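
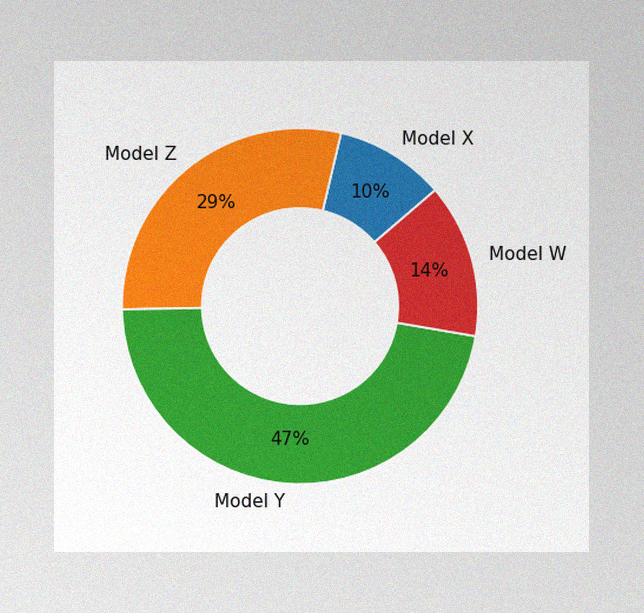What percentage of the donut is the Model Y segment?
47%

The image has some photo noise and uneven lighting. The Model Y segment takes up 47% of the ring.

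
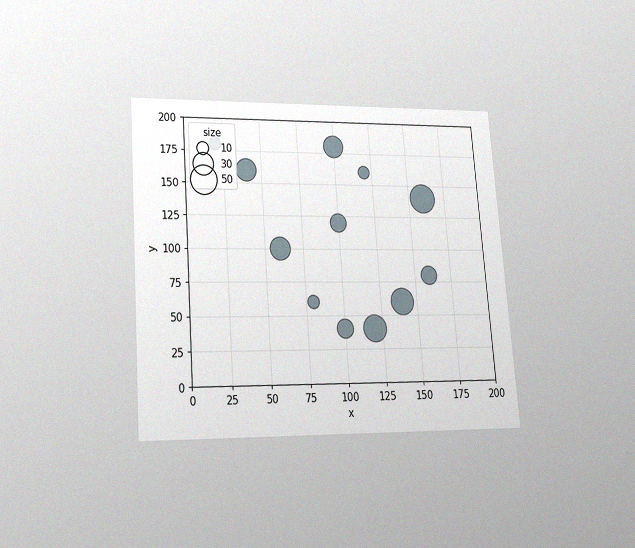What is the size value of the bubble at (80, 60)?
10

The chart is tilted about 4° counter-clockwise and viewed slightly from below, with some photo noise. Matching the bubble at (80, 60) against the size legend gives 10.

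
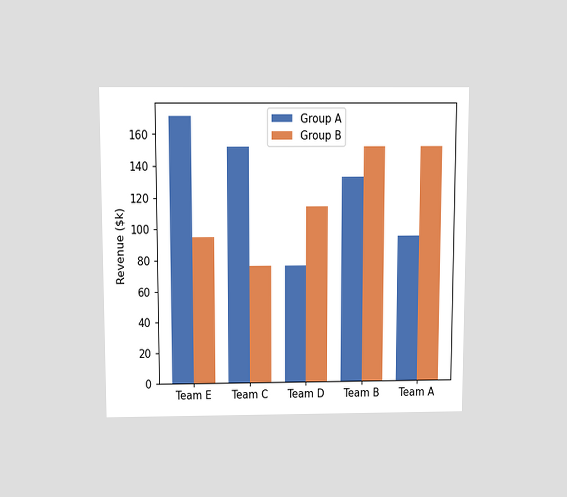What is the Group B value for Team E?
The chart is viewed slightly from above. The Group B bar at Team E reaches $95k on the y-axis.

$95k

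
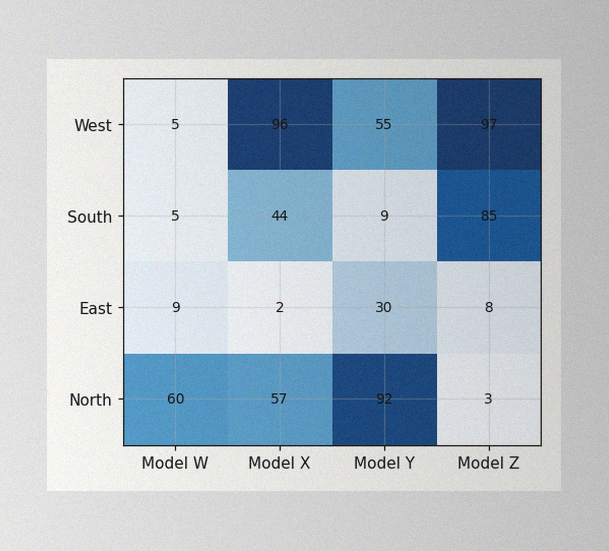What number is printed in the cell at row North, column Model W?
The image has some photo noise and uneven lighting. The (North, Model W) cell reads 60.

60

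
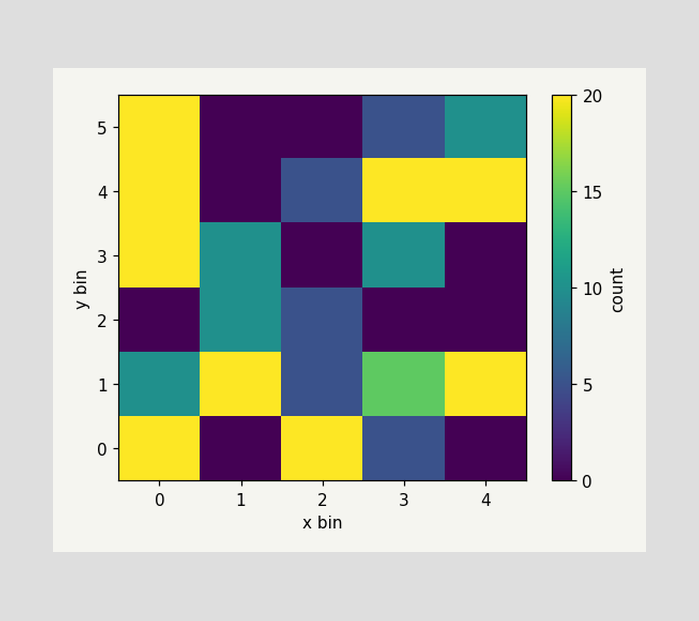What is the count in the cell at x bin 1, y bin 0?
Matching the cell (1, 0) against the colorbar gives 0.

0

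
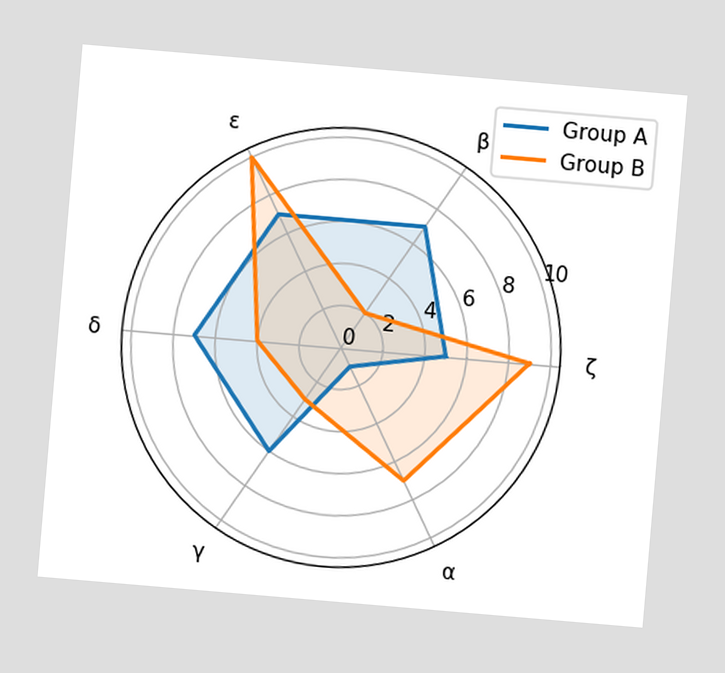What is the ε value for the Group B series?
The chart is tilted about 5° clockwise. On the ε axis, Group B reaches 10.

10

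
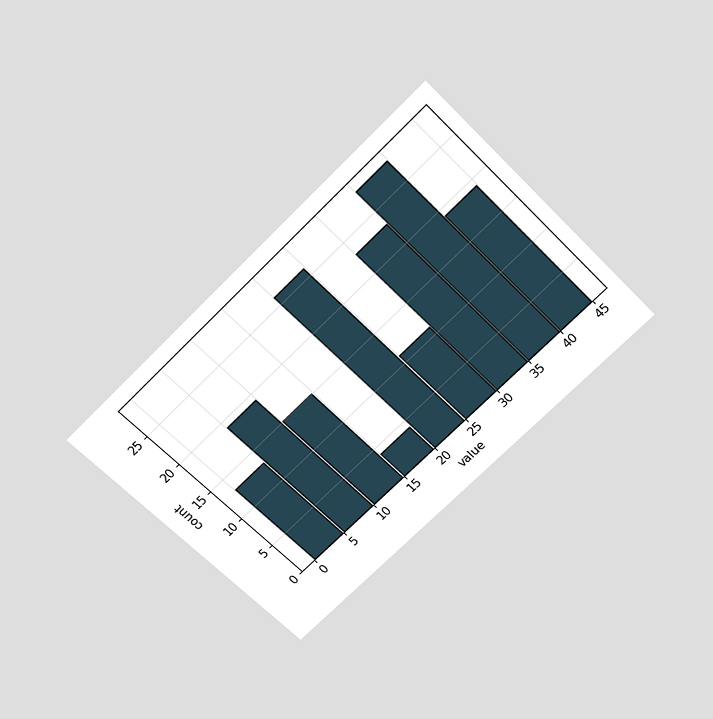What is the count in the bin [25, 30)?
11

The chart is tilted about 45° counter-clockwise and viewed slightly from above. The [25, 30) bin has height 11.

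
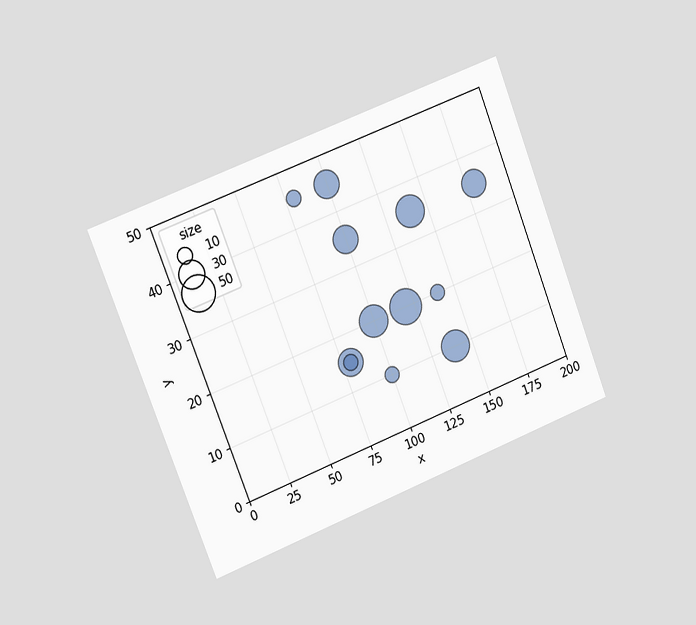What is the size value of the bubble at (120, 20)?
The chart is tilted about 21° counter-clockwise and viewed slightly from the left. Matching the bubble at (120, 20) against the size legend gives 50.

50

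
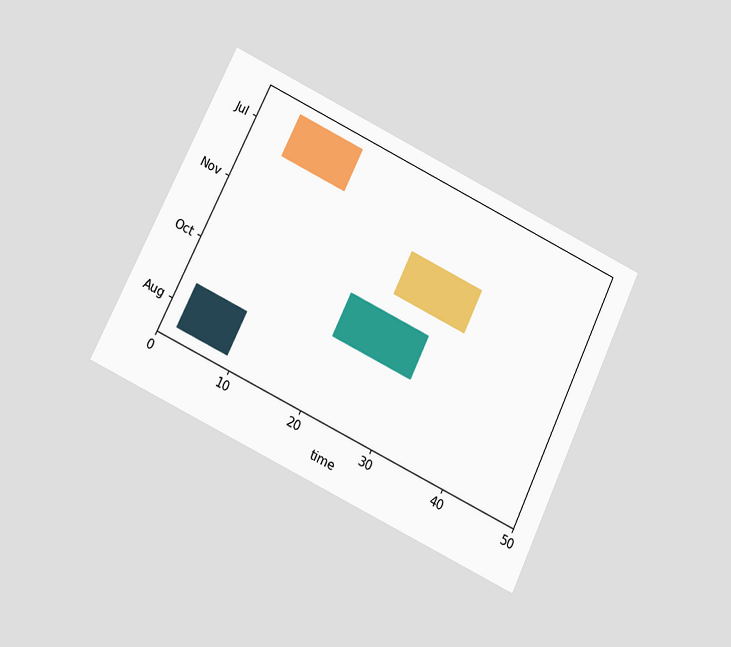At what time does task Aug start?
2

The chart is tilted about 26° clockwise and viewed slightly from below. The Aug bar begins at t=2.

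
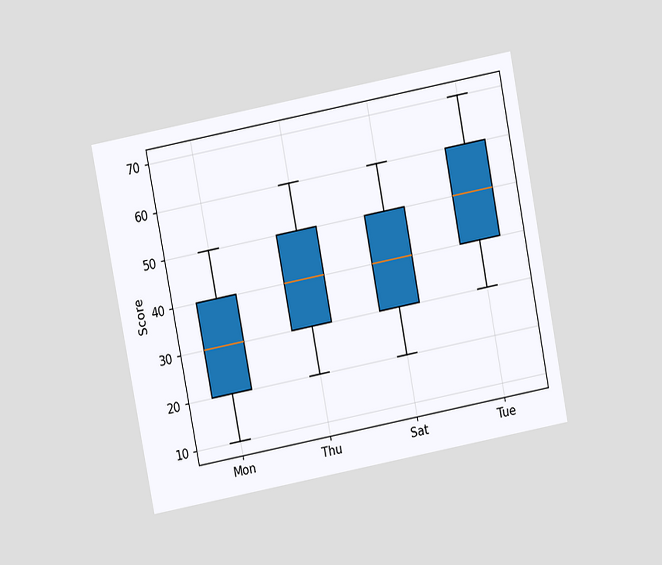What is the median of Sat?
40

The chart is tilted about 11° counter-clockwise and viewed at a slight angle. The median line in the Sat box sits at 40.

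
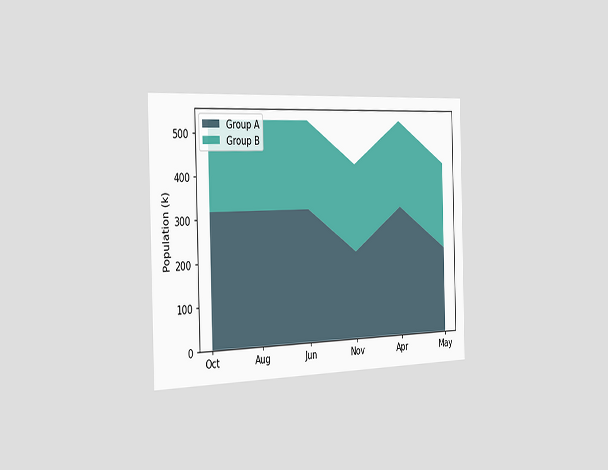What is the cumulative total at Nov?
424k

The chart is viewed slightly from the left. The stacked total at Nov reaches 424k.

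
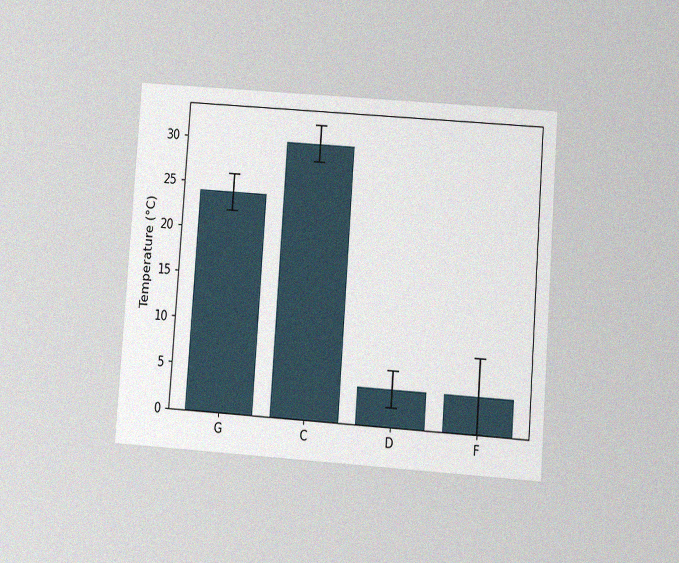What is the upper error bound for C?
32°C

The chart is tilted about 4° clockwise and viewed slightly from below, with some photo noise. The C bar's upper whisker reaches 32°C.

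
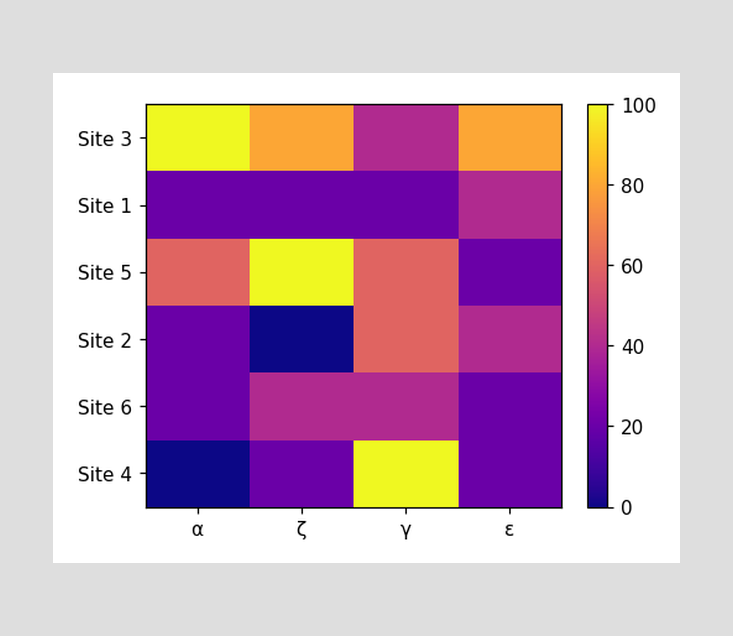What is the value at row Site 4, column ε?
20

Matching cell (Site 4, ε) against the colorbar gives 20.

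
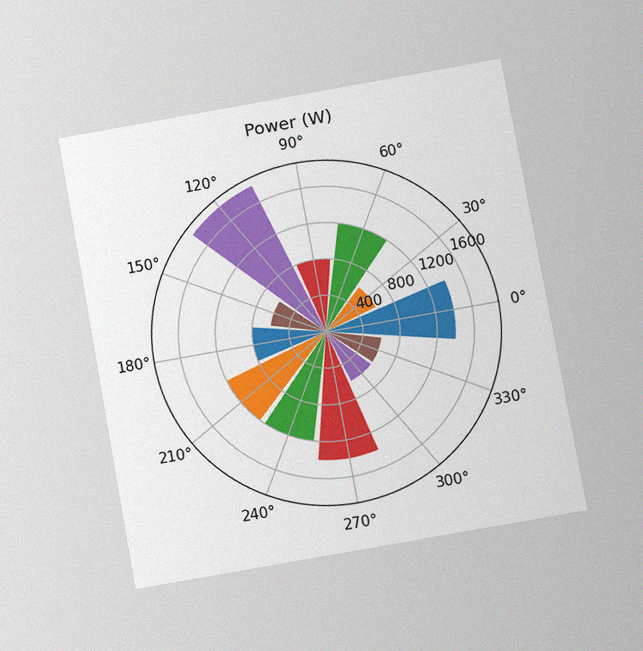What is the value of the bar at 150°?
The chart is tilted about 10° counter-clockwise and viewed at a slight angle, with some photo noise. The bar at 150° reaches 600W on the radial axis.

600W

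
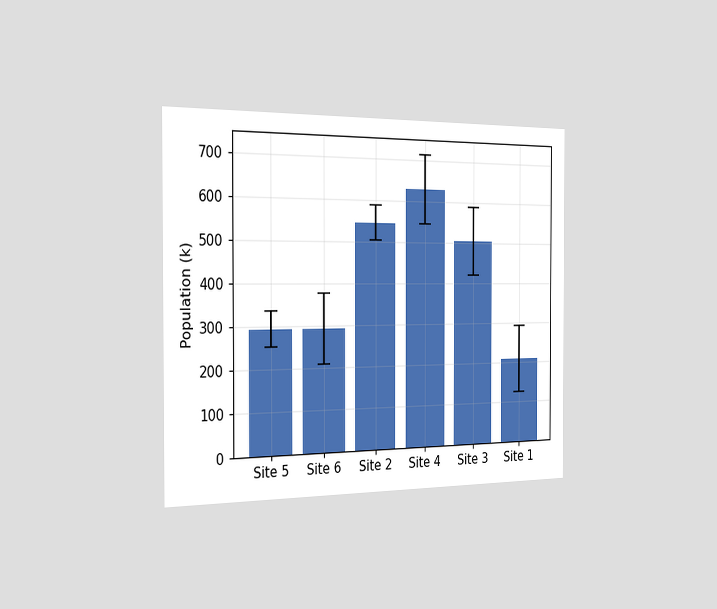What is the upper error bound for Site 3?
The chart is viewed slightly from the left. The Site 3 bar's upper whisker reaches 588k.

588k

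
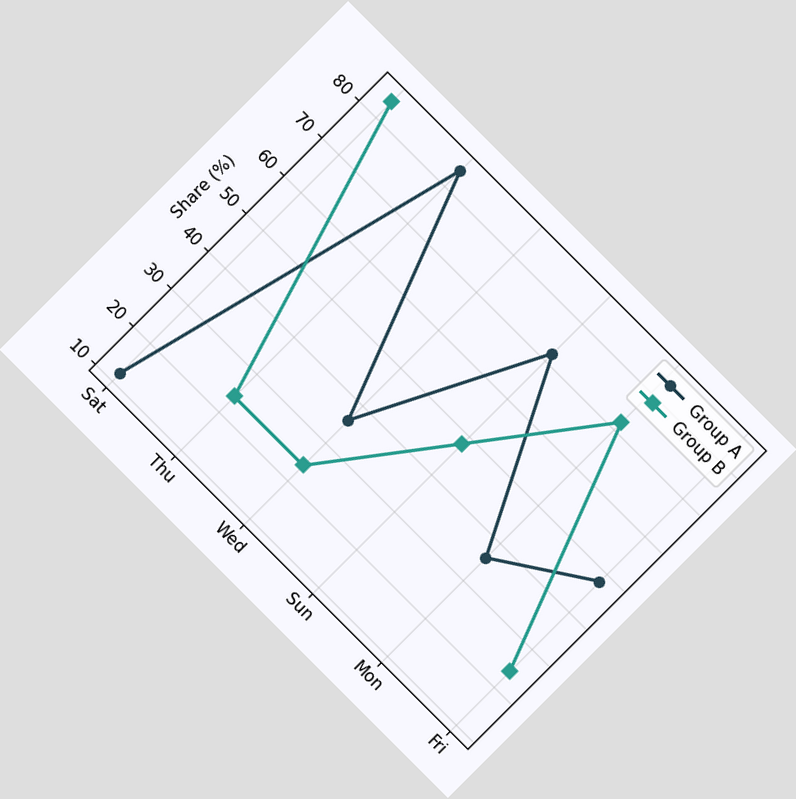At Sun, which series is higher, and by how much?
Group A, by 24%

The chart is tilted about 45° clockwise. At Sun, Group A sits above the other line by 24%.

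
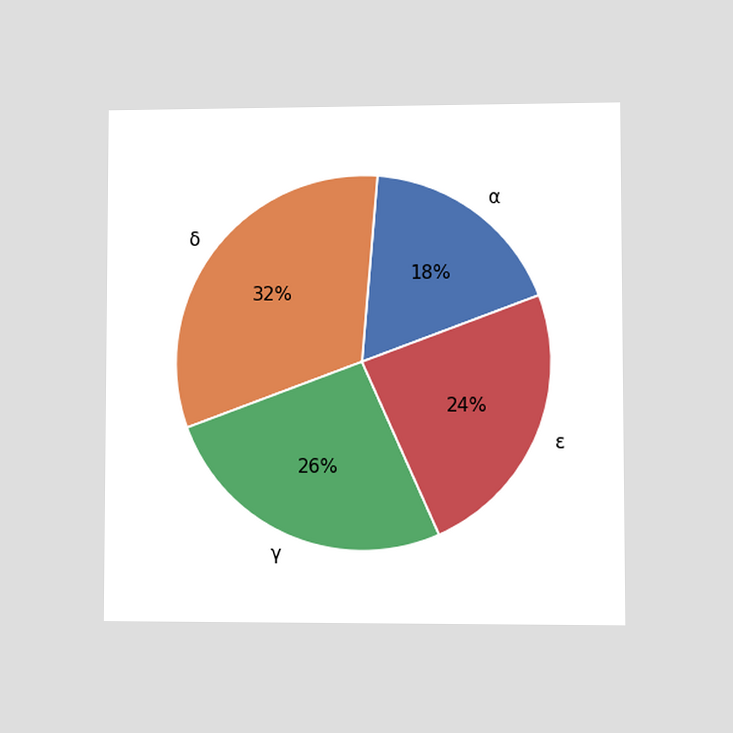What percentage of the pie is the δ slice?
The chart is viewed at a slight angle. The δ slice takes up 32% of the pie.

32%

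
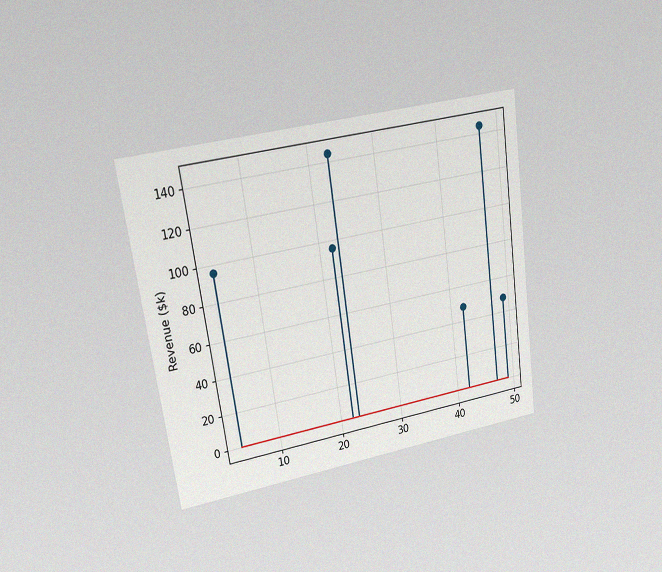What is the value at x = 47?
$144k

The chart is tilted about 8° counter-clockwise and viewed at a slight angle, with some photo noise. The stem at x=47 reaches $144k.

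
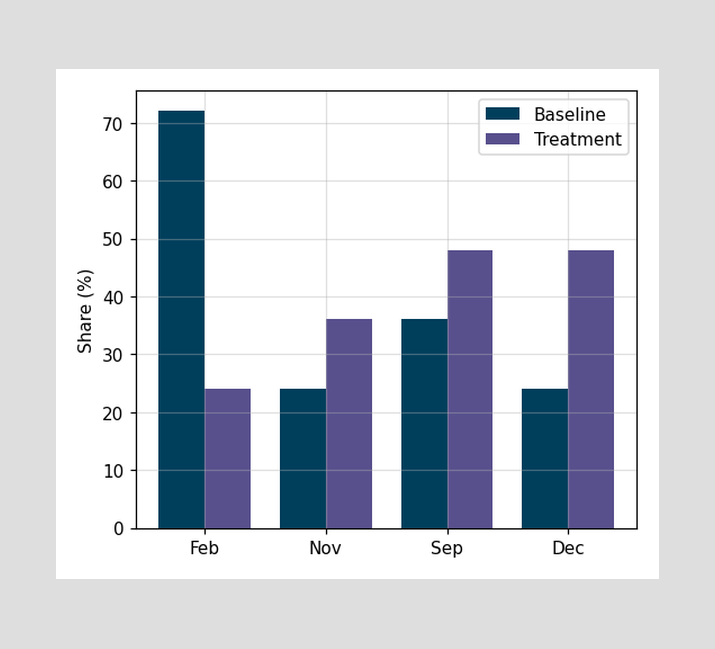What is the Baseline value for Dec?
The Baseline bar at Dec reaches 24% on the y-axis.

24%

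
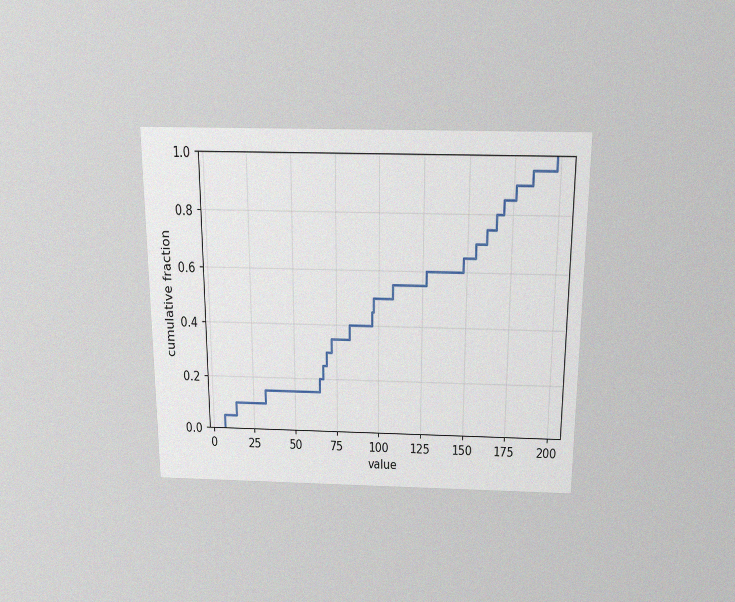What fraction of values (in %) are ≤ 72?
35%

The chart is viewed slightly from above, with some photo noise. At x=72 the ECDF step is at 35%.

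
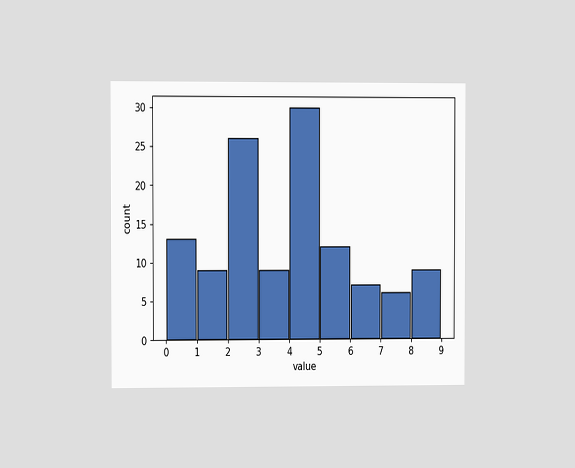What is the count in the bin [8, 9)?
The chart is viewed slightly from the left. The [8, 9) bin has height 9.

9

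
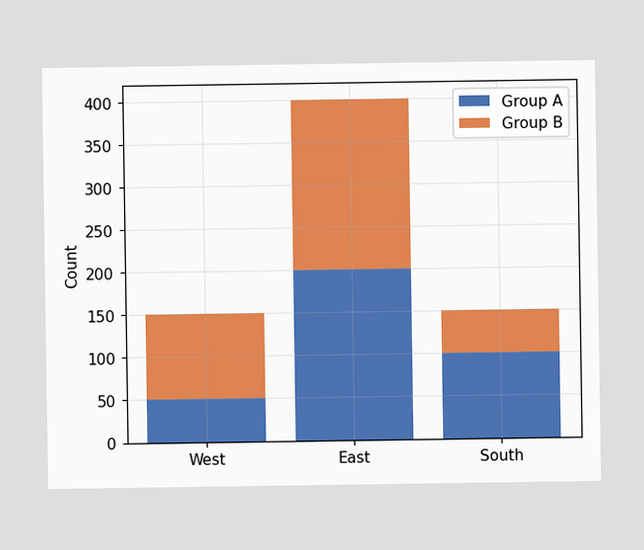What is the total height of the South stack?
The South stack's top reaches 150 on the y-axis.

150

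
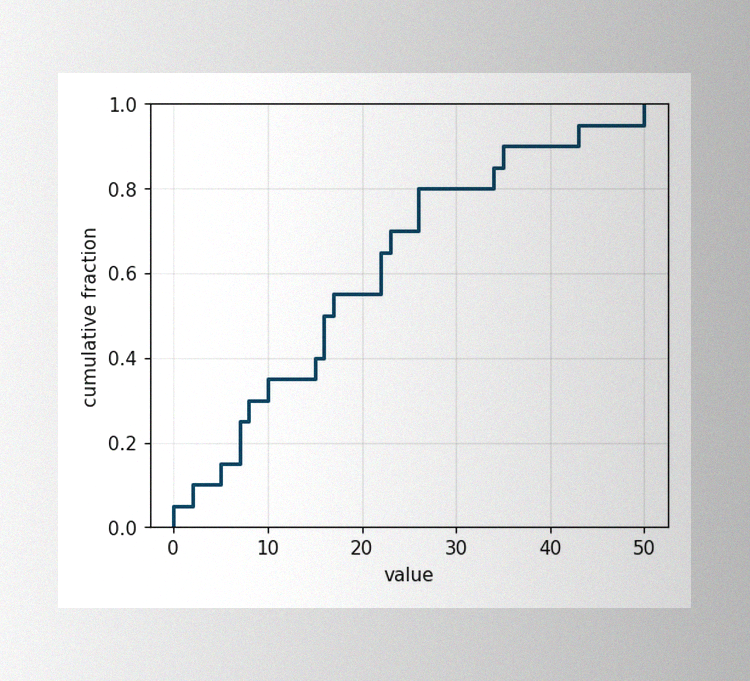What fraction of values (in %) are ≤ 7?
The image has some photo noise and uneven lighting. At x=7 the ECDF step is at 25%.

25%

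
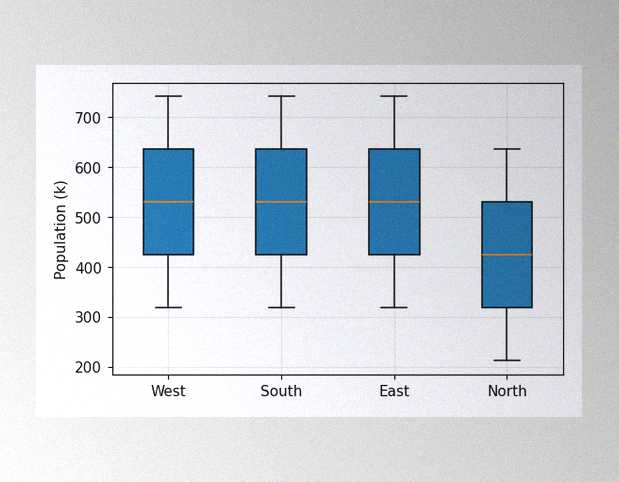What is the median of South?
The image has some photo noise and uneven lighting. The median line in the South box sits at 530k.

530k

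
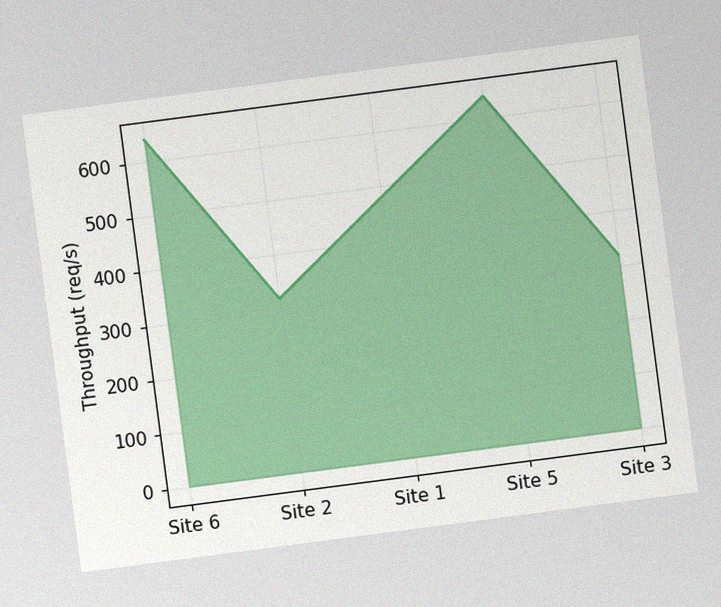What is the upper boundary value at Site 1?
480req/s

The chart is tilted about 7° counter-clockwise, with some photo noise. At Site 1 the upper boundary is at 480req/s.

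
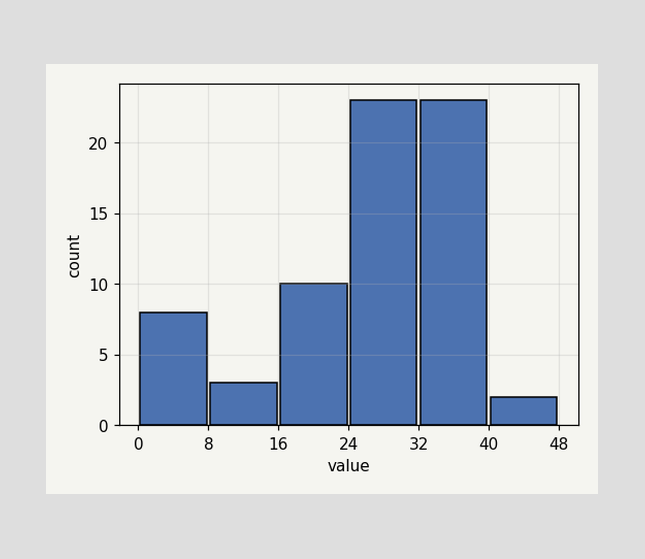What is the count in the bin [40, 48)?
2

The [40, 48) bin has height 2.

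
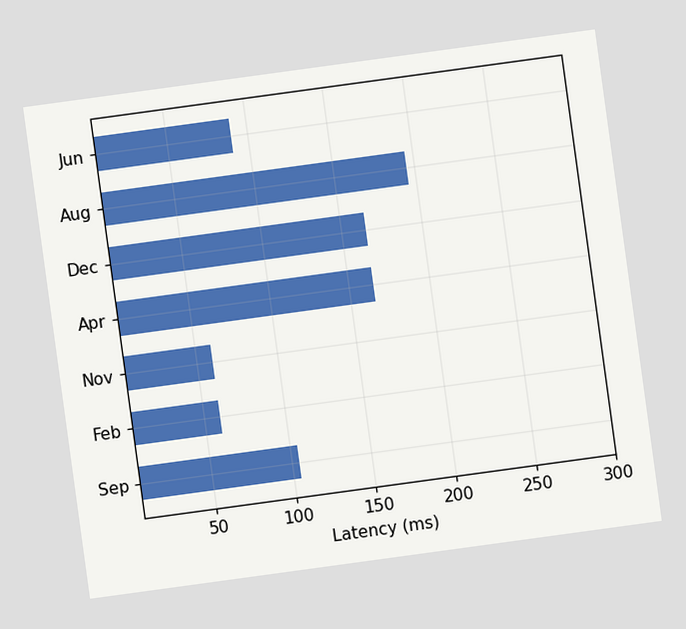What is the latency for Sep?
105ms

The chart is tilted about 8° counter-clockwise. Reading along the chart's x-axis, the Sep bar reaches 105ms.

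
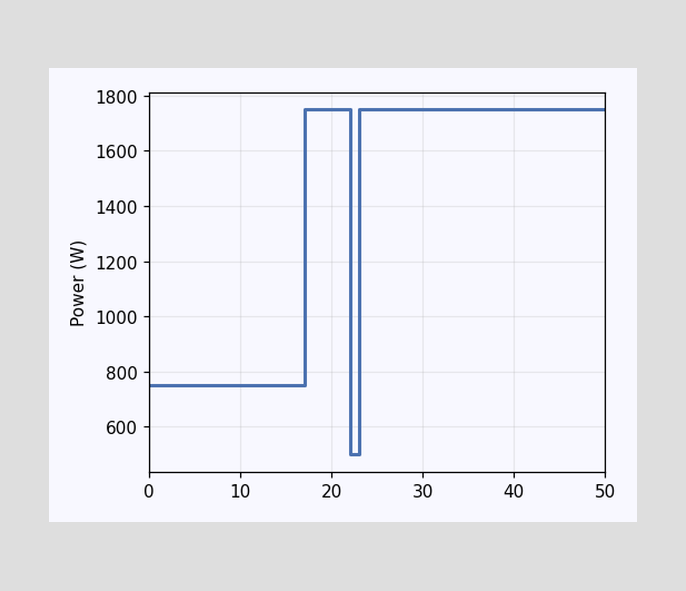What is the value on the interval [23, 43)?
On [23, 43) the step sits at 1750W.

1750W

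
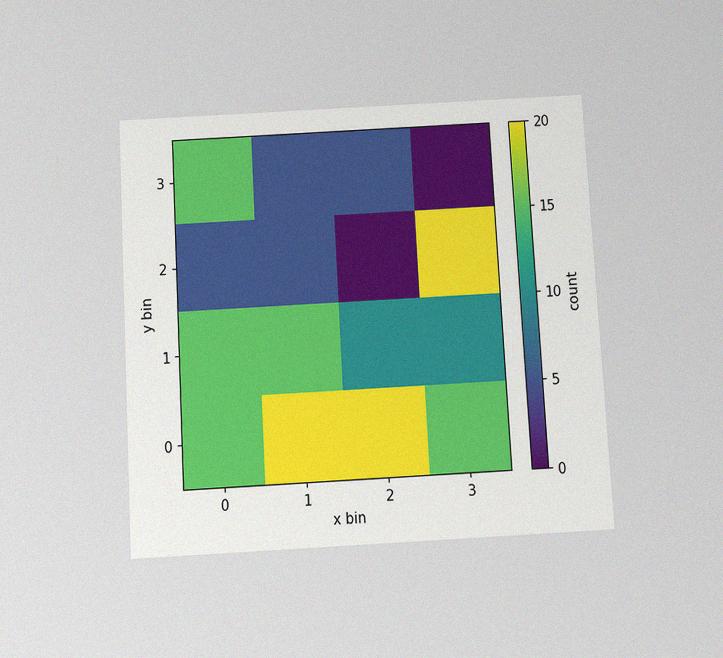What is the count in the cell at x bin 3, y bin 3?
The chart is tilted about 3° counter-clockwise and viewed slightly from below, with some photo noise. Matching the cell (3, 3) against the colorbar gives 0.

0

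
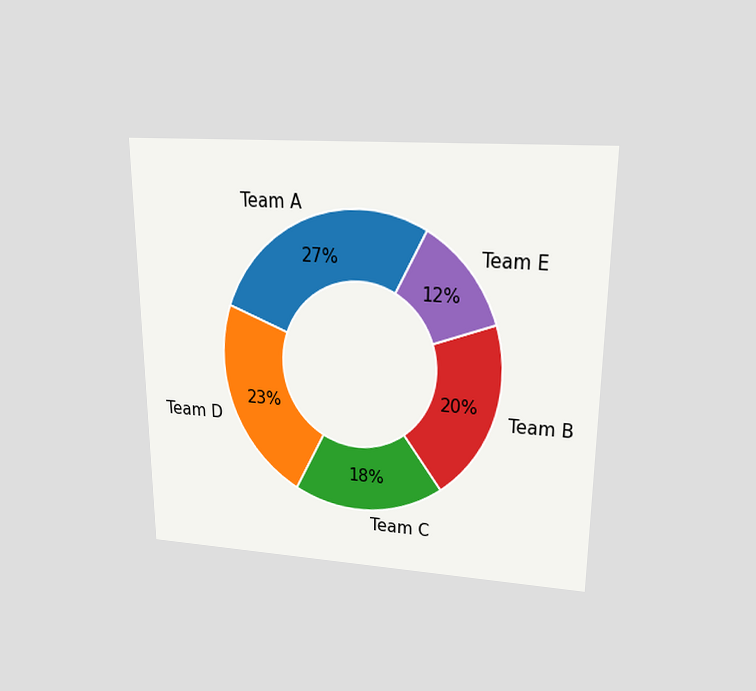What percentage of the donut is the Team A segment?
27%

The chart is viewed at a slight angle. The Team A segment takes up 27% of the ring.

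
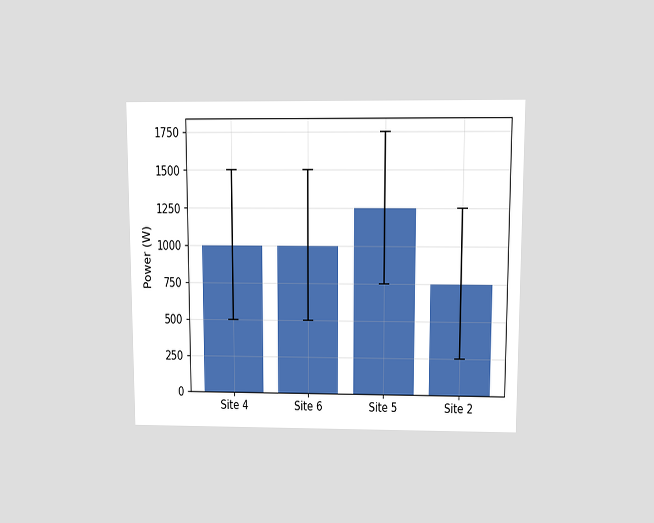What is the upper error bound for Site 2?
The chart is viewed at a slight angle. The Site 2 bar's upper whisker reaches 1250W.

1250W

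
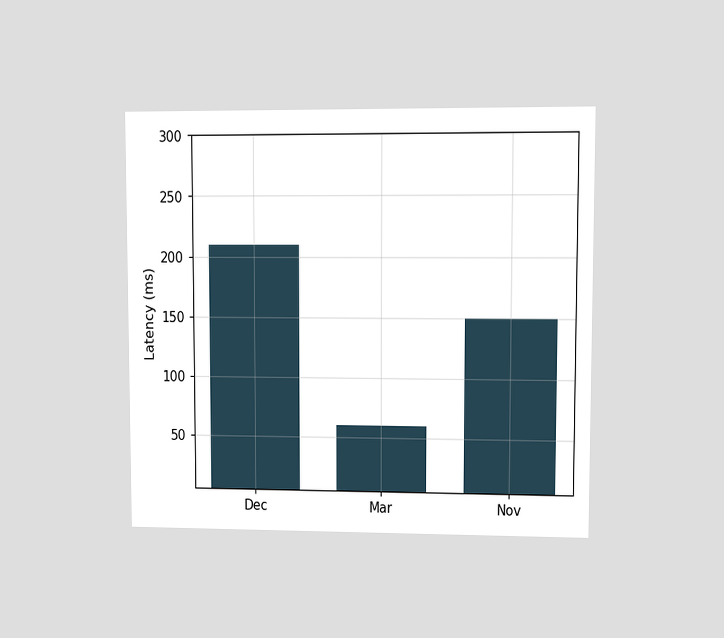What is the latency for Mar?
The chart is viewed at a slight angle. Reading along the chart's y-axis, the Mar bar reaches 60ms.

60ms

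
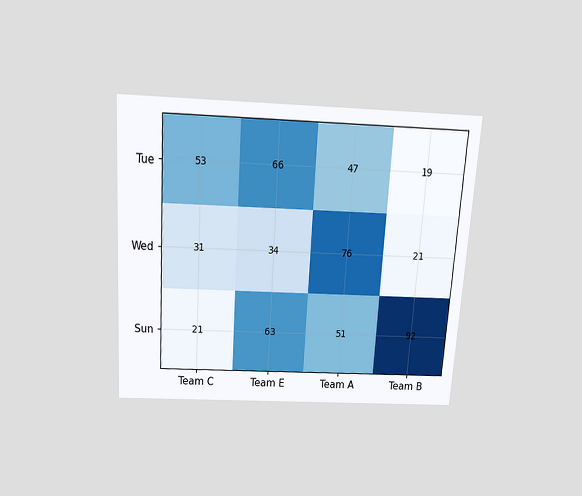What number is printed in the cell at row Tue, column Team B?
19

The chart is tilted about 4° clockwise and viewed slightly from above. The (Tue, Team B) cell reads 19.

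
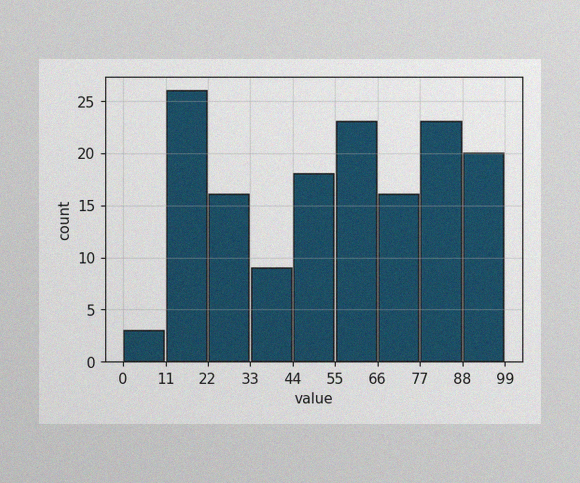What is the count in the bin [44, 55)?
The image has some photo noise and uneven lighting. The [44, 55) bin has height 18.

18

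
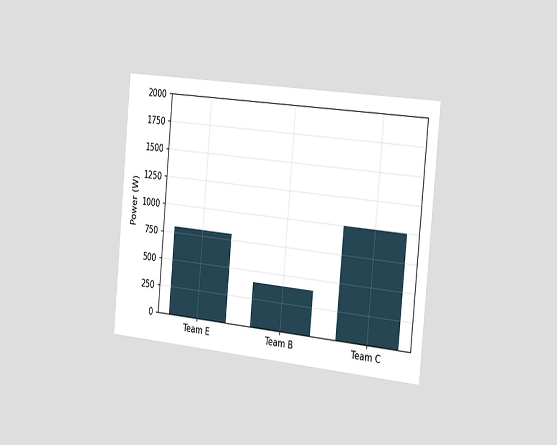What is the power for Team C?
1000W

The chart is tilted about 5° clockwise and viewed slightly from the right. Reading along the chart's y-axis, the Team C bar reaches 1000W.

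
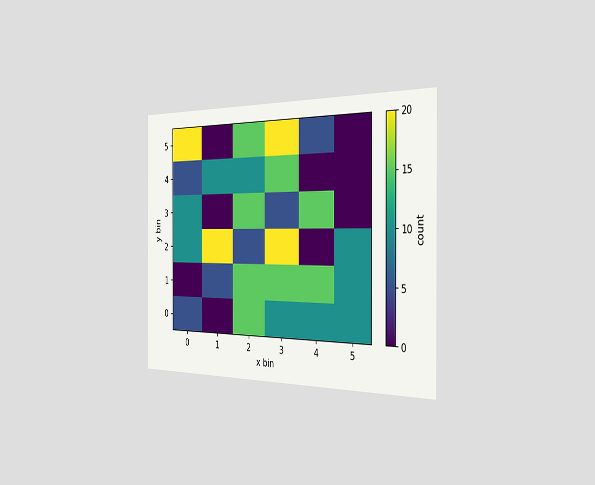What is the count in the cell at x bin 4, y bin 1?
15

The chart is viewed slightly from the right. Matching the cell (4, 1) against the colorbar gives 15.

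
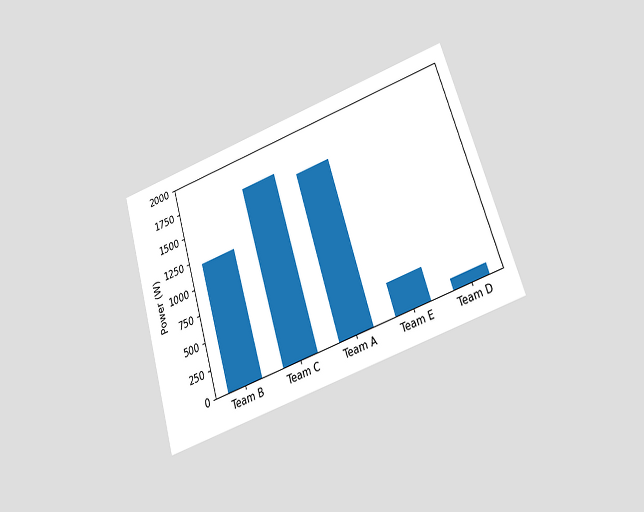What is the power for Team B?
The chart is tilted about 17° counter-clockwise and viewed slightly from below. Reading along the chart's y-axis, the Team B bar reaches 1200W.

1200W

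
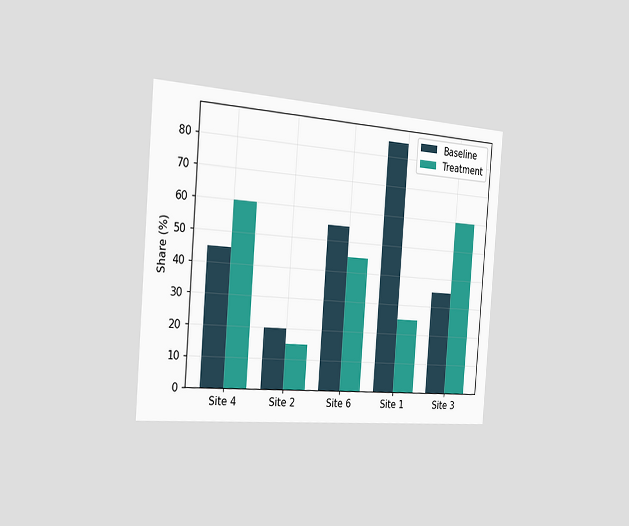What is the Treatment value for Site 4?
The chart is tilted about 4° clockwise and viewed slightly from the left. The Treatment bar at Site 4 reaches 60% on the y-axis.

60%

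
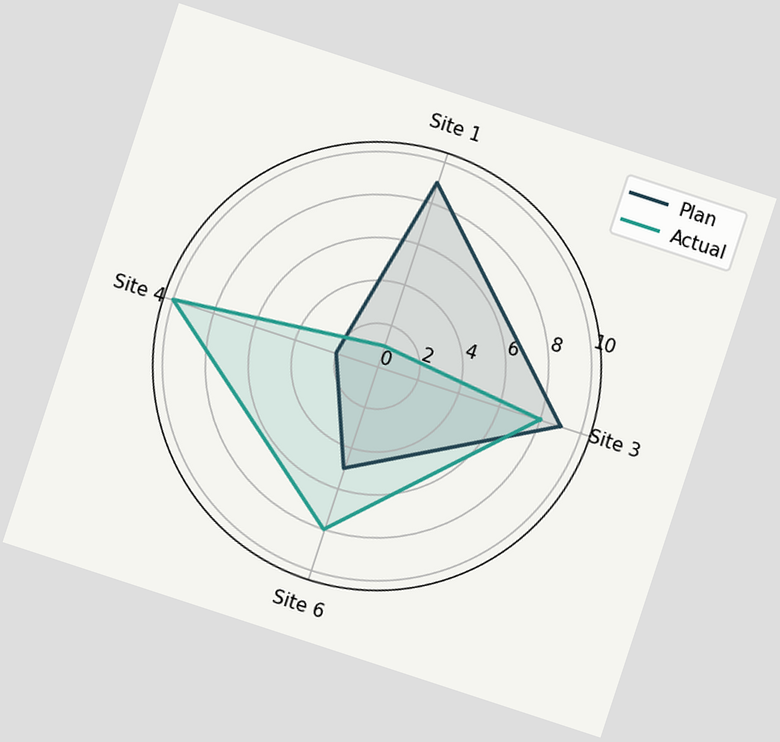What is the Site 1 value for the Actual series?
1

The chart is tilted about 18° clockwise. On the Site 1 axis, Actual reaches 1.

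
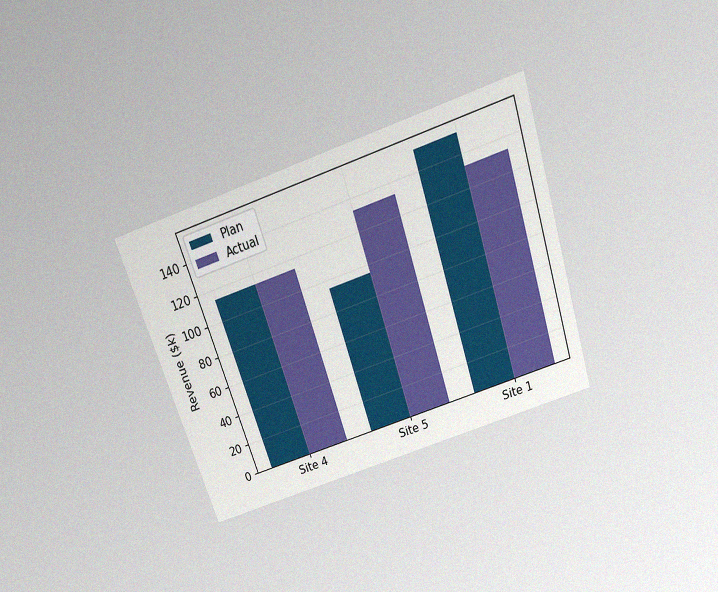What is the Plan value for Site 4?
$114k

The chart is tilted about 18° counter-clockwise and viewed slightly from above, with some photo noise. The Plan bar at Site 4 reaches $114k on the y-axis.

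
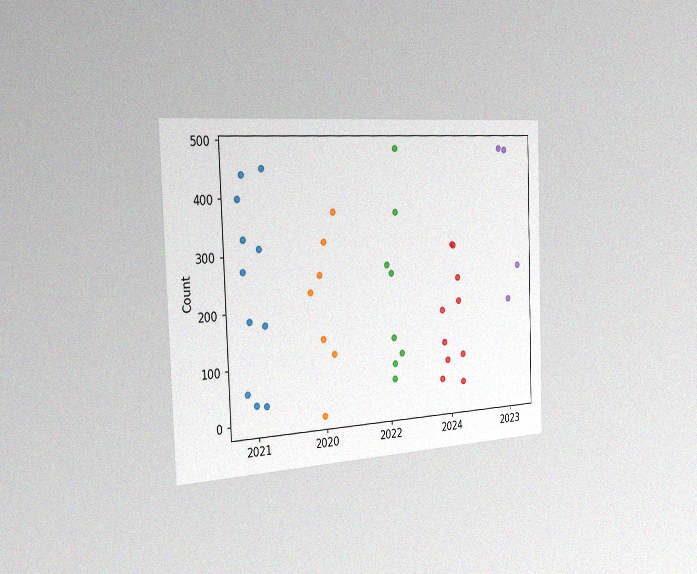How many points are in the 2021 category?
11

The chart is tilted about 2° counter-clockwise and viewed slightly from the left, with some photo noise. Counting the markers in the 2021 column gives 11.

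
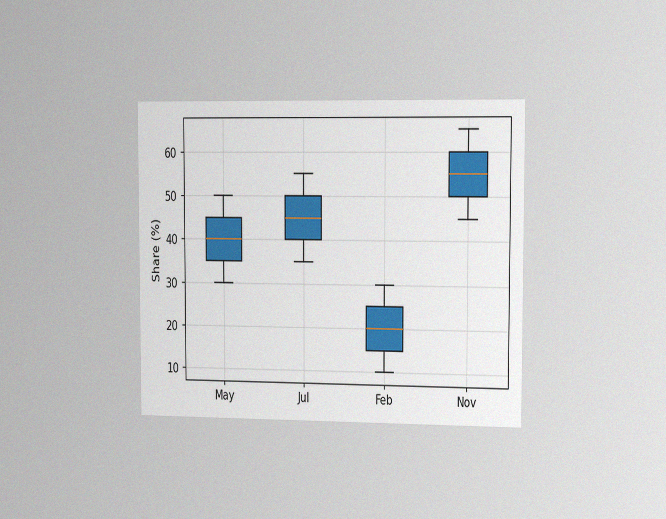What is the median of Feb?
20%

The chart is viewed slightly from the right, with some photo noise. The median line in the Feb box sits at 20%.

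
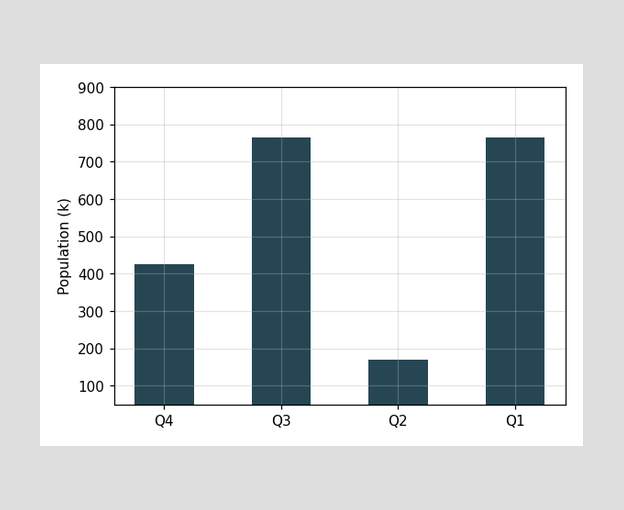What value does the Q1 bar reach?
765k

Reading along the chart's y-axis, the Q1 bar reaches 765k.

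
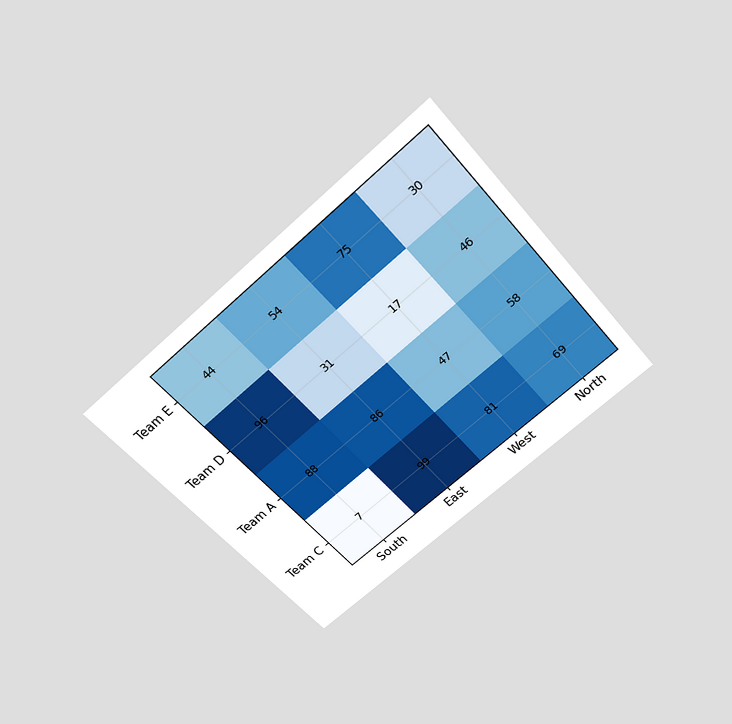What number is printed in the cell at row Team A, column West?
47

The chart is tilted about 41° counter-clockwise and viewed slightly from above. The (Team A, West) cell reads 47.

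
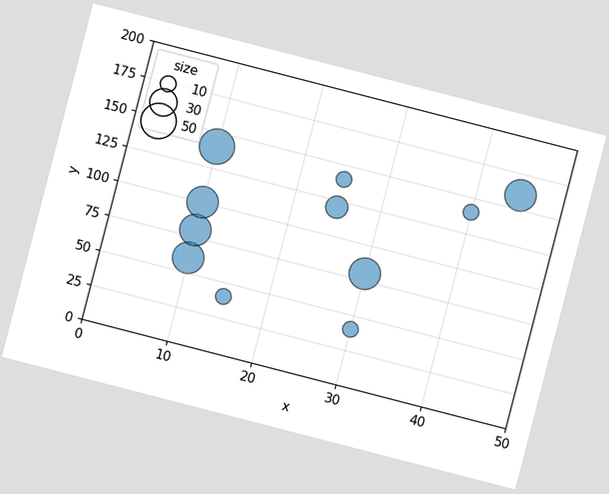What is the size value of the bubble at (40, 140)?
The chart is tilted about 14° clockwise. Matching the bubble at (40, 140) against the size legend gives 10.

10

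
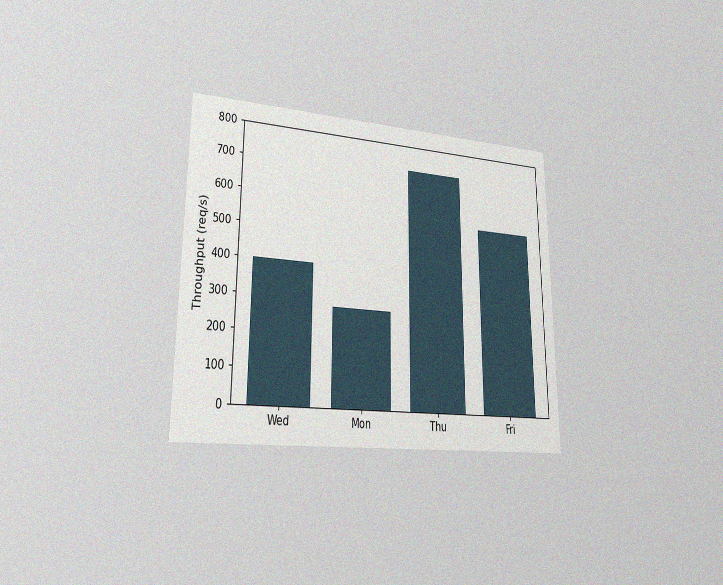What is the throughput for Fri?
560req/s

The chart is viewed slightly from the left, with some photo noise. Reading along the chart's y-axis, the Fri bar reaches 560req/s.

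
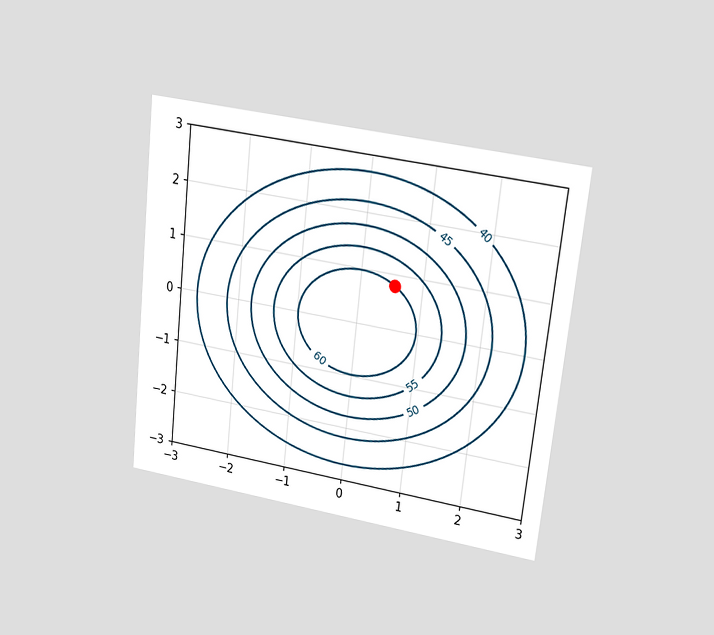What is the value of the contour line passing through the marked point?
60

The chart is tilted about 6° clockwise and viewed at a slight angle. The marked point sits on the contour labelled 60.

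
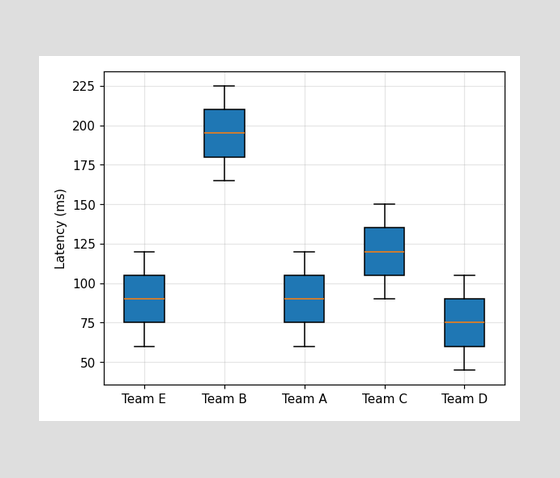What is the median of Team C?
The median line in the Team C box sits at 120ms.

120ms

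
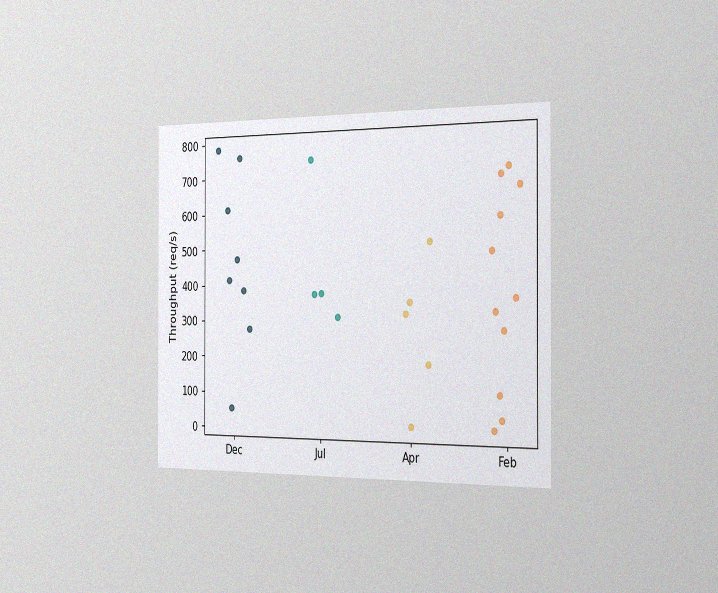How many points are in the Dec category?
8

The chart is viewed slightly from the right, with some photo noise. Counting the markers in the Dec column gives 8.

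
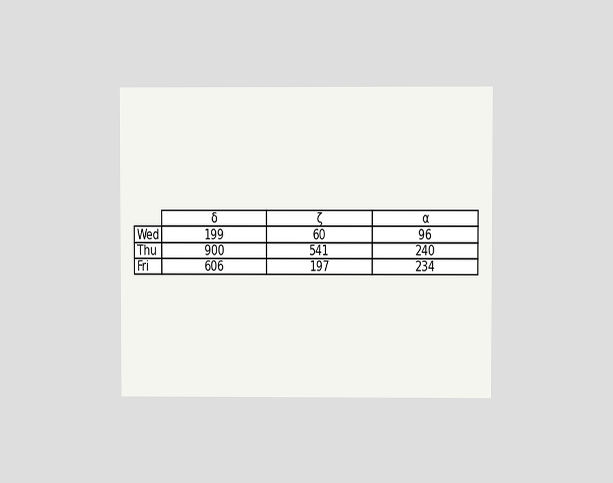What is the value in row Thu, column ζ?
The chart is viewed at a slight angle. The (Thu, ζ) cell reads 541.

541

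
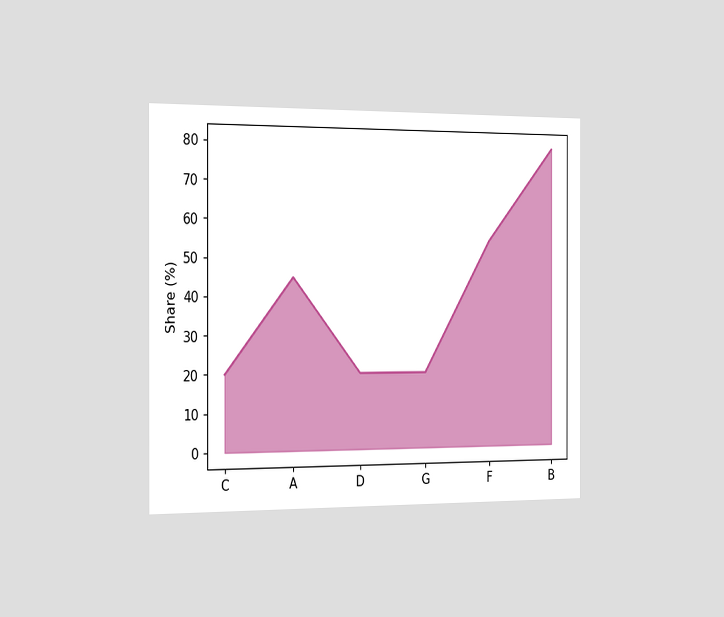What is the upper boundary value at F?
The chart is viewed slightly from the left. At F the upper boundary is at 55%.

55%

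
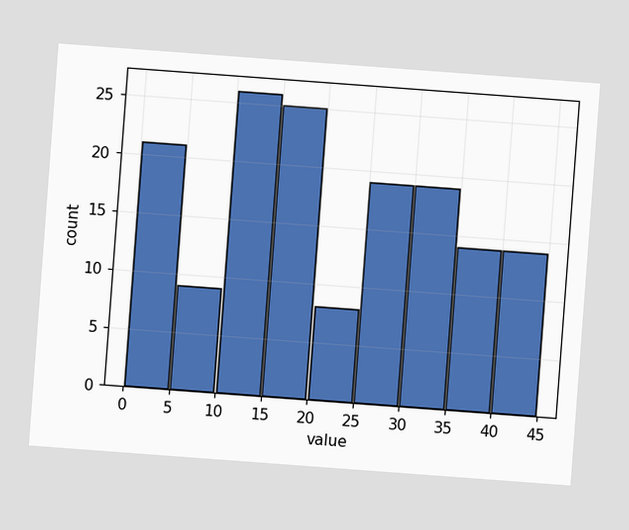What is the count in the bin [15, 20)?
25

The chart is tilted about 4° clockwise. The [15, 20) bin has height 25.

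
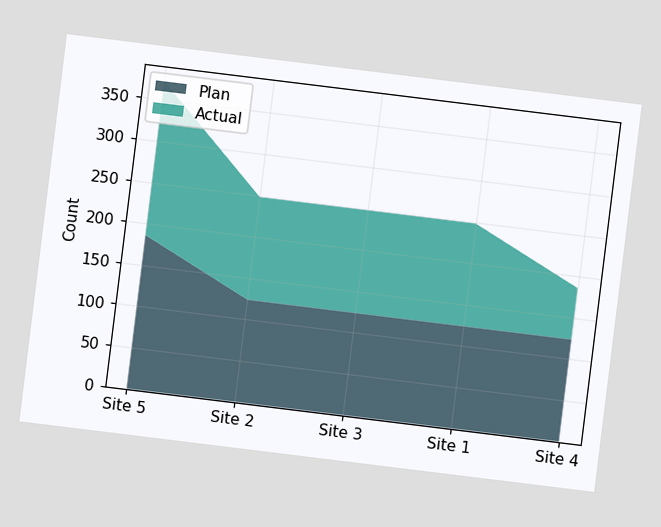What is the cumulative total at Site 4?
186

The chart is tilted about 7° clockwise. The stacked total at Site 4 reaches 186.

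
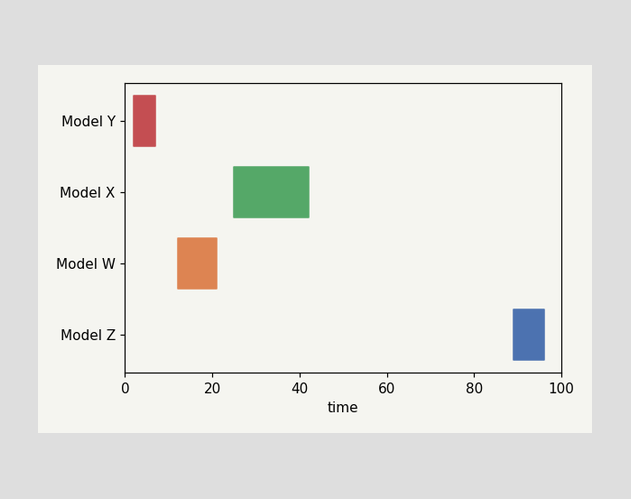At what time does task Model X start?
25

The Model X bar begins at t=25.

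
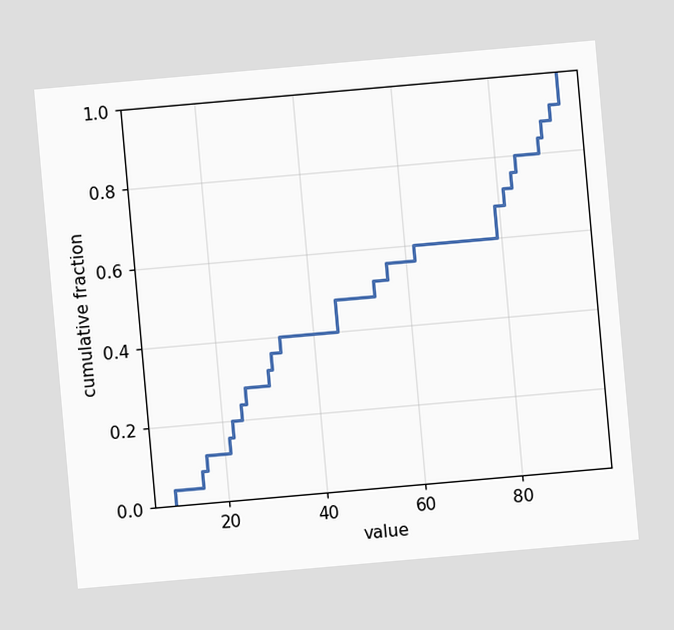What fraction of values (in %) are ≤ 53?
52%

The chart is tilted about 5° counter-clockwise. At x=53 the ECDF step is at 52%.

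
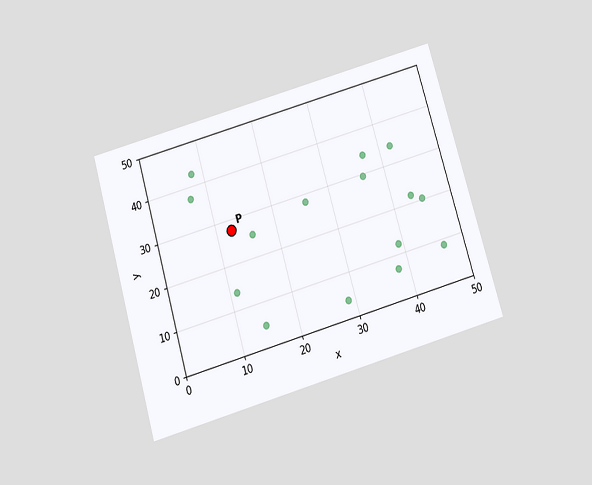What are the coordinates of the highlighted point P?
(12.5, 27.5)

The chart is tilted about 16° counter-clockwise and viewed slightly from below. Following the gridlines from P to each axis, P sits at (12.5, 27.5).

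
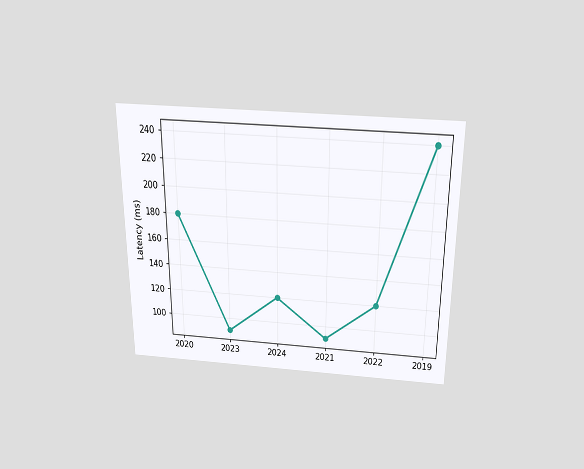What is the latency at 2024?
The chart is viewed slightly from above. At 2024, the line is at 120ms.

120ms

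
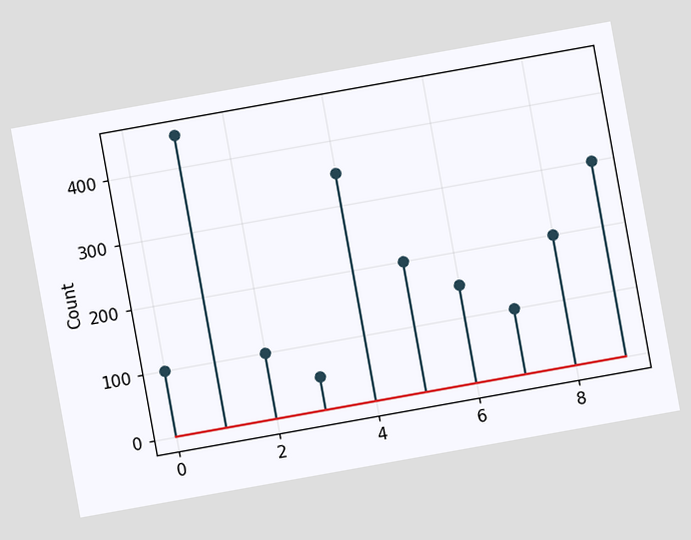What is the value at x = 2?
100

The chart is tilted about 10° counter-clockwise. The stem at x=2 reaches 100.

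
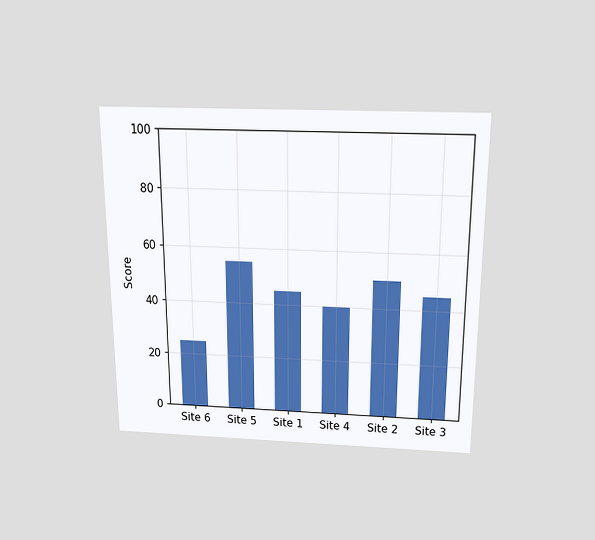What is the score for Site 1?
45

The chart is viewed slightly from above. Reading along the chart's y-axis, the Site 1 bar reaches 45.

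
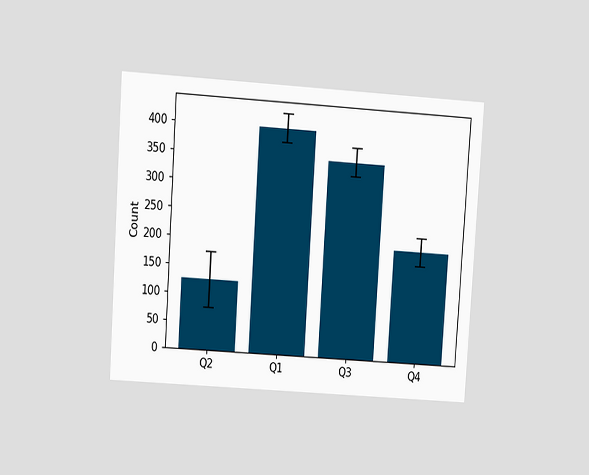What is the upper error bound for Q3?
375

The chart is tilted about 4° clockwise and viewed at a slight angle. The Q3 bar's upper whisker reaches 375.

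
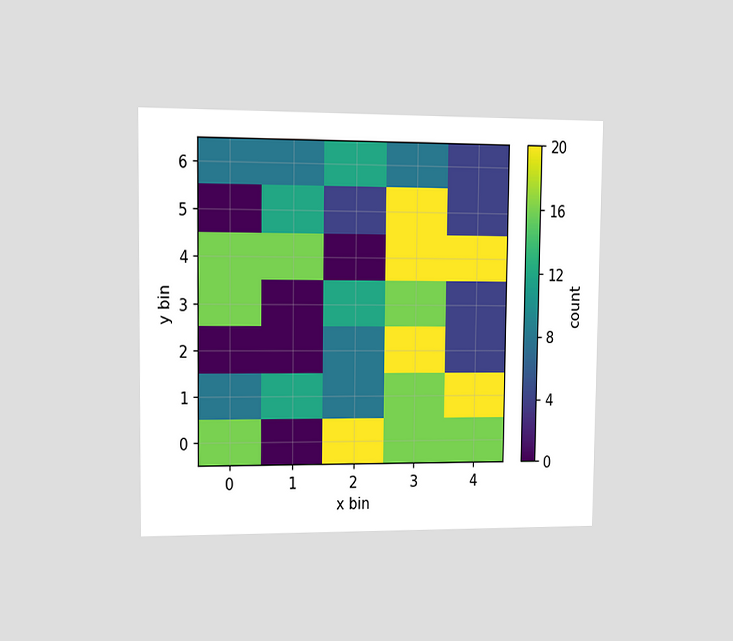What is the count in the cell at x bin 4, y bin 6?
The chart is viewed slightly from the left. Matching the cell (4, 6) against the colorbar gives 4.

4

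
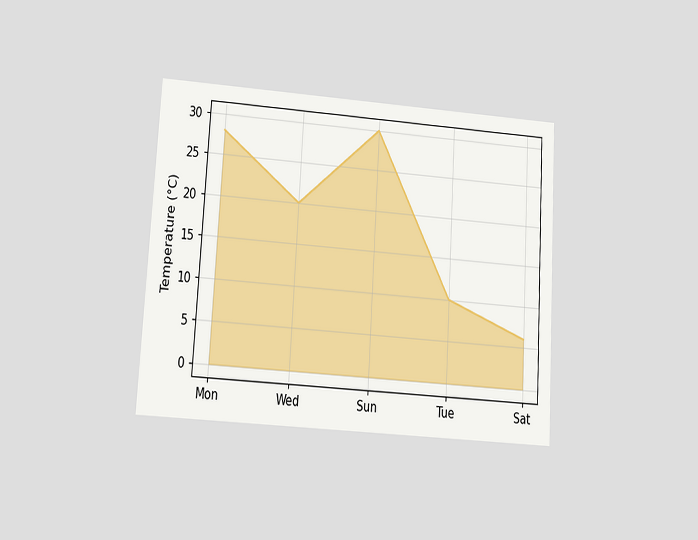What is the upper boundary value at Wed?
The chart is tilted about 3° clockwise and viewed at a slight angle. At Wed the upper boundary is at 20°C.

20°C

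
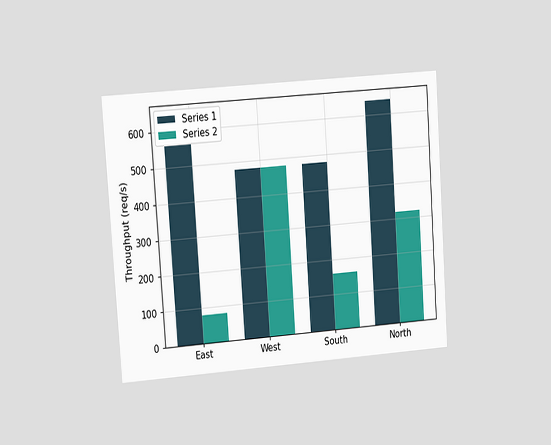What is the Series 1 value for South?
480req/s

The chart is tilted about 4° counter-clockwise and viewed at a slight angle. The Series 1 bar at South reaches 480req/s on the y-axis.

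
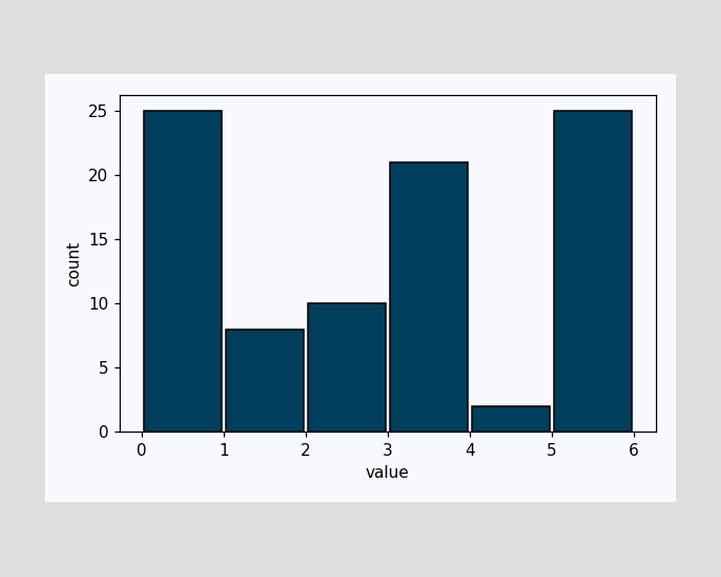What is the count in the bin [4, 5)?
2

The [4, 5) bin has height 2.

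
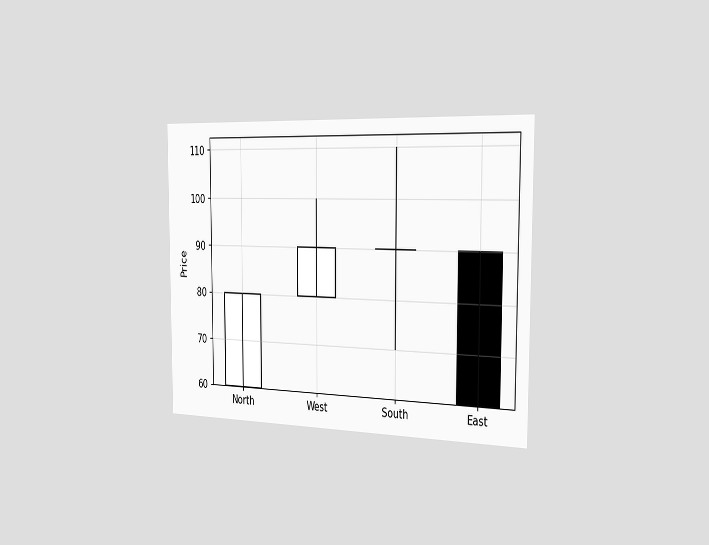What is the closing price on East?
The chart is viewed slightly from the right. The East candle closes at 60.

60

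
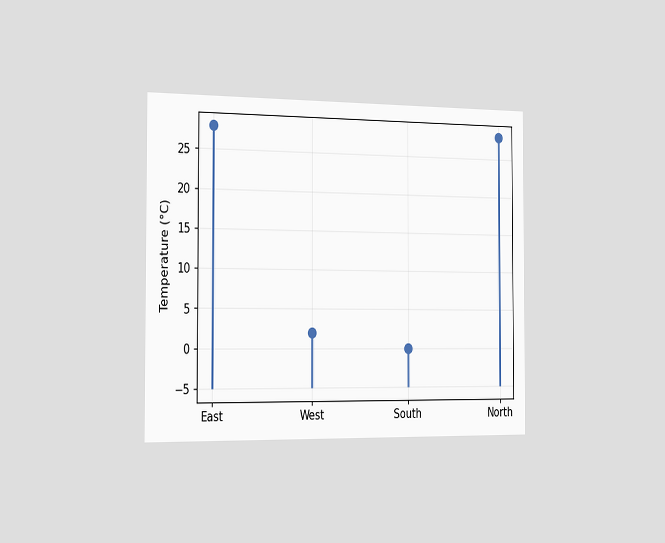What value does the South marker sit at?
The chart is viewed slightly from the left. The South marker sits at 0°C.

0°C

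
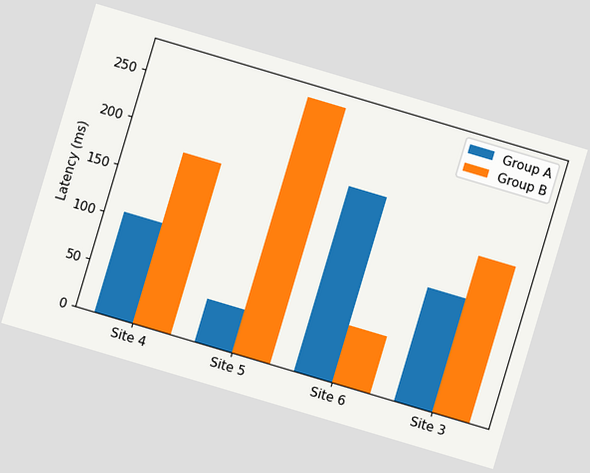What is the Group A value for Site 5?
45ms

The chart is tilted about 17° clockwise. The Group A bar at Site 5 reaches 45ms on the y-axis.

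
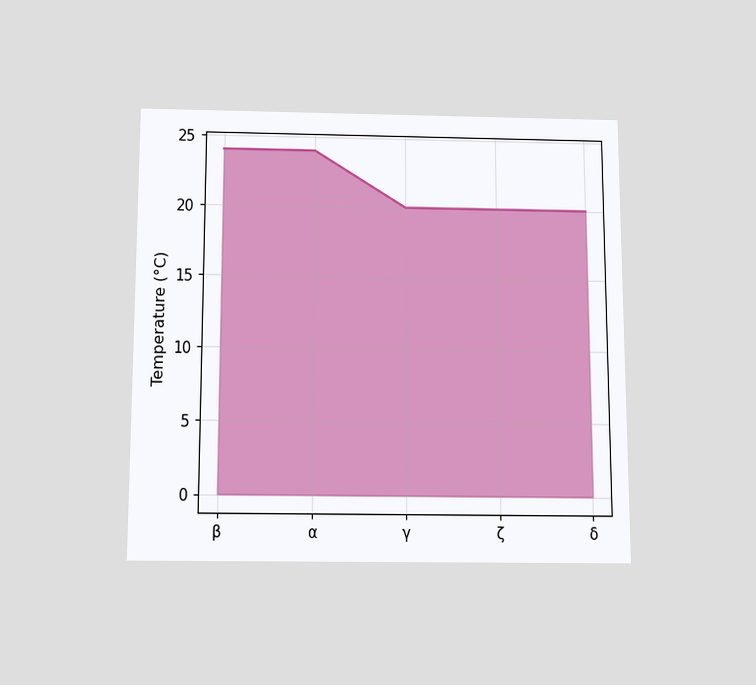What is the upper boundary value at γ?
The chart is viewed slightly from below. At γ the upper boundary is at 20°C.

20°C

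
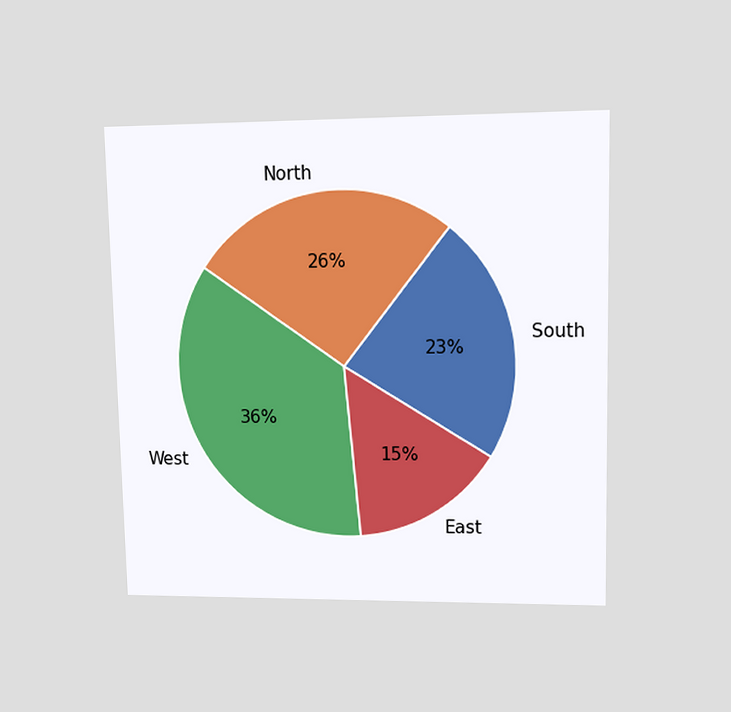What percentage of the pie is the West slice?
The chart is viewed at a slight angle. The West slice takes up 36% of the pie.

36%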